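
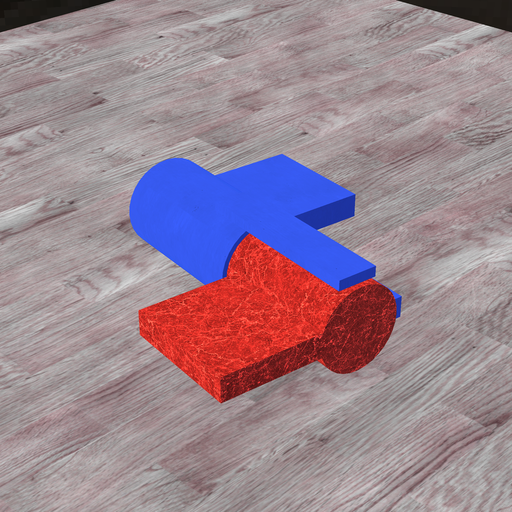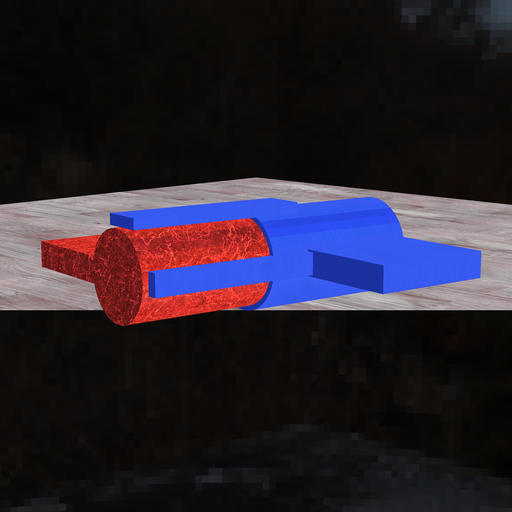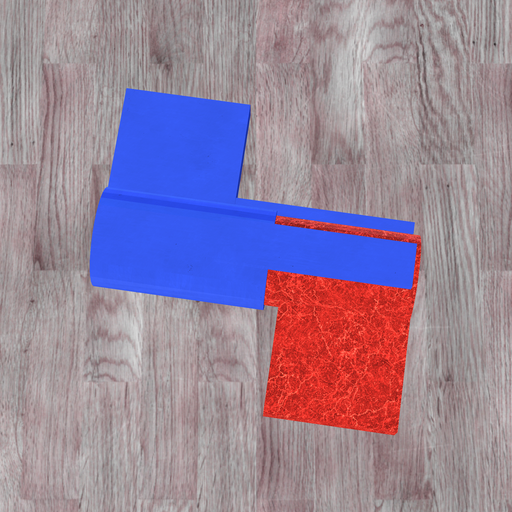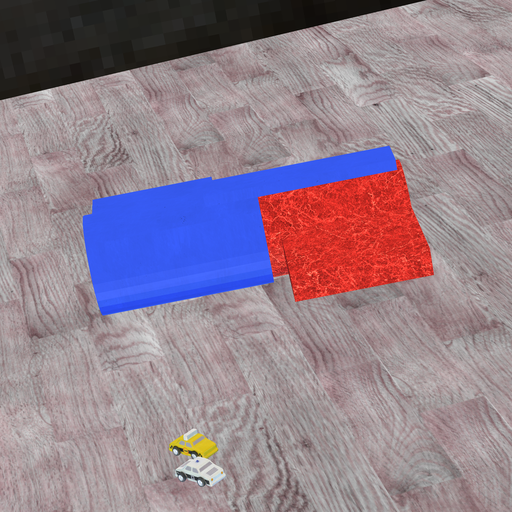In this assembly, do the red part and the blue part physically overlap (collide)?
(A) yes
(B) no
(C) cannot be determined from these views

(A) yes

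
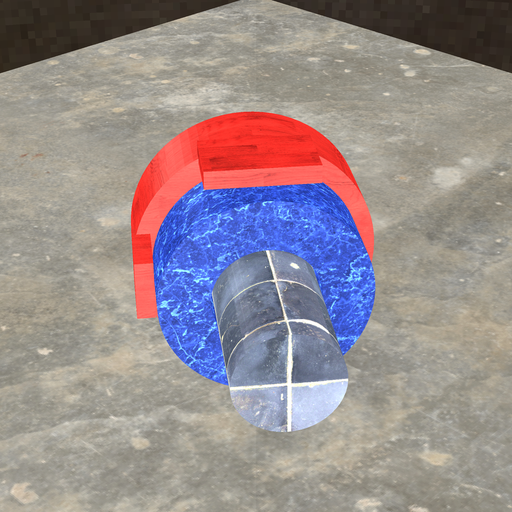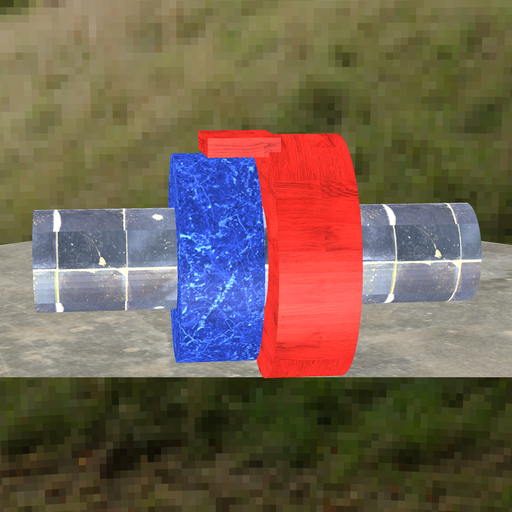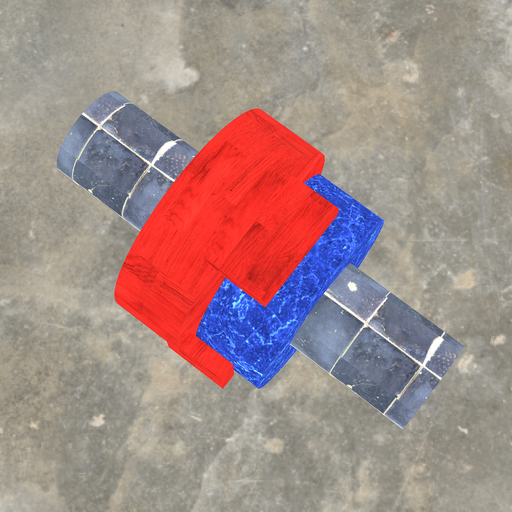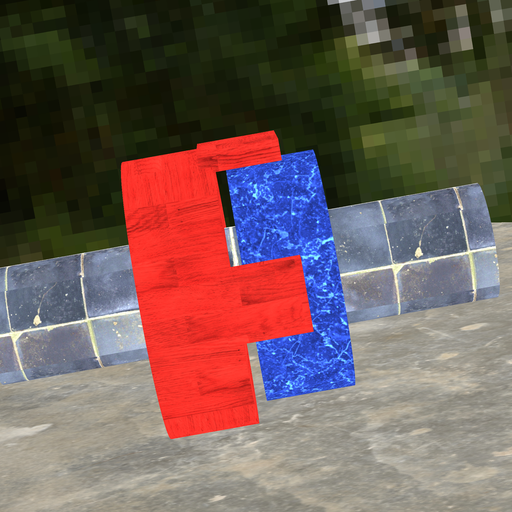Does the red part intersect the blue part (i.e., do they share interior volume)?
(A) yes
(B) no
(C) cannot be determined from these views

(B) no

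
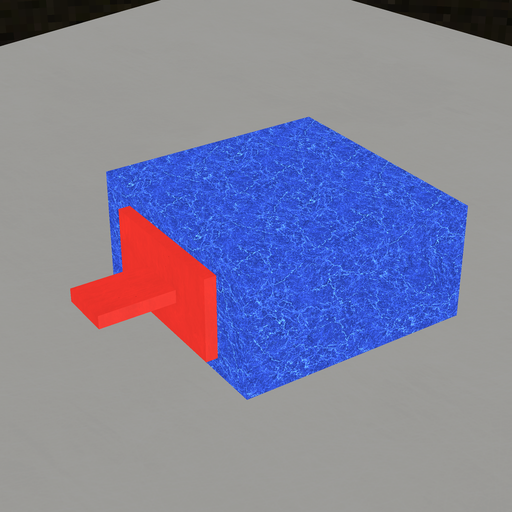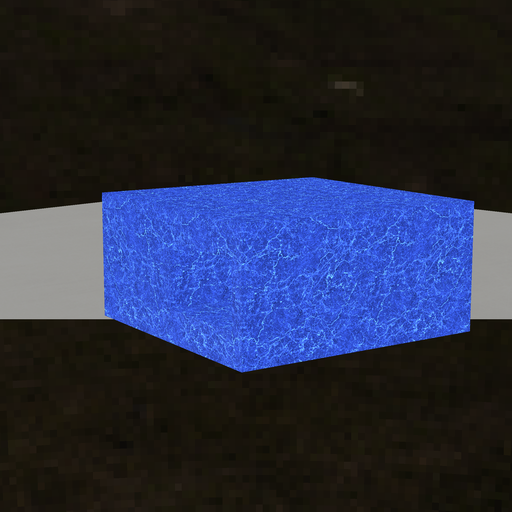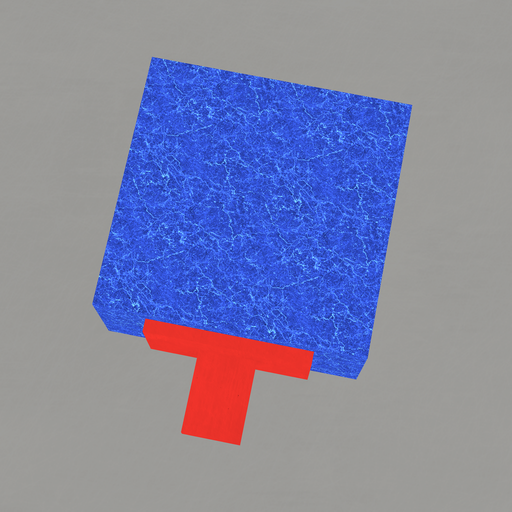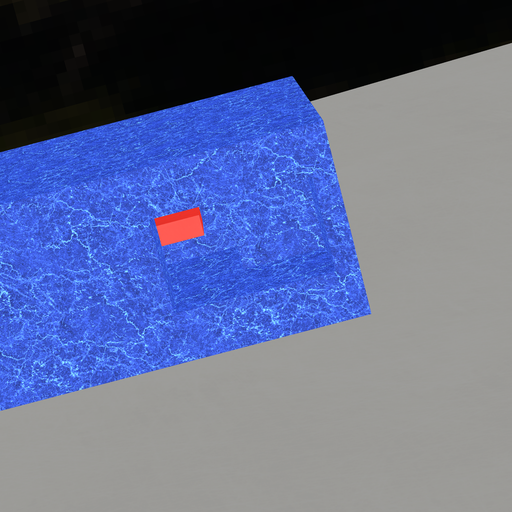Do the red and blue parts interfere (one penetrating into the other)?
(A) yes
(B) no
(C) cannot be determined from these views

(B) no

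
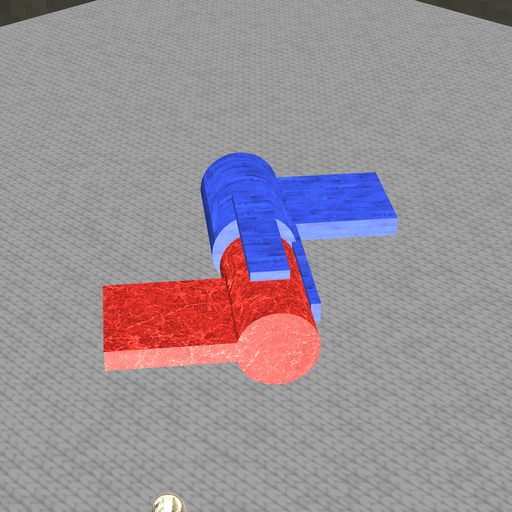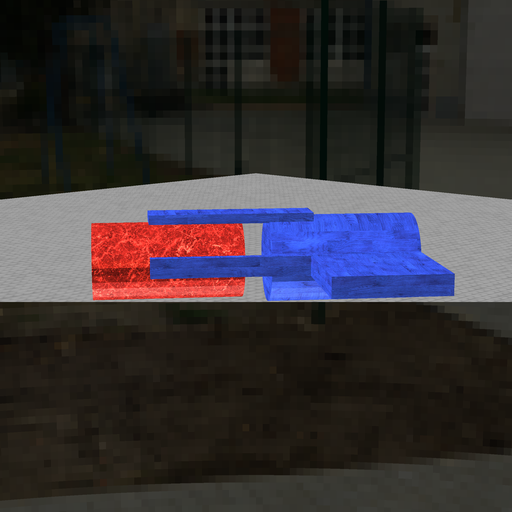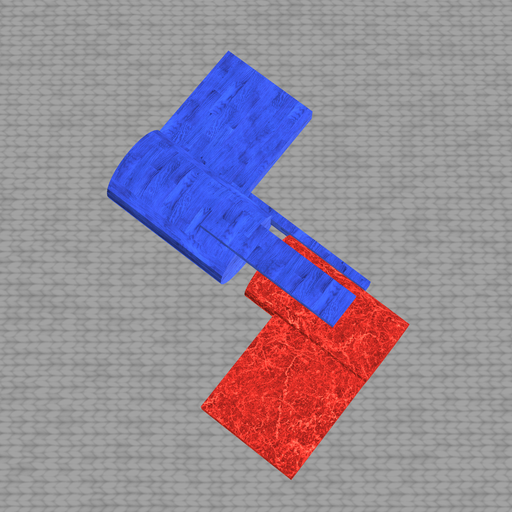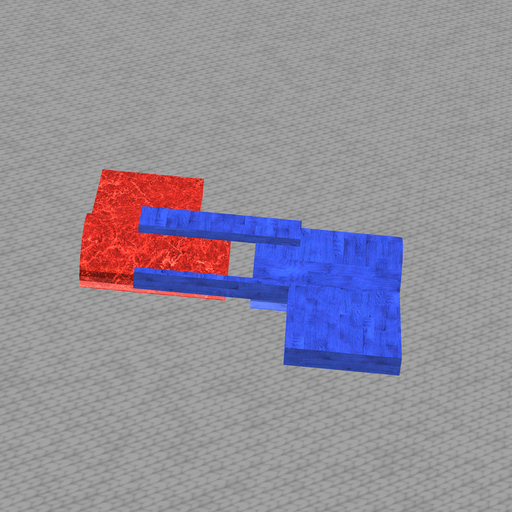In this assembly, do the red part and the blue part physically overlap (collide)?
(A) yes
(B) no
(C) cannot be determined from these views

(B) no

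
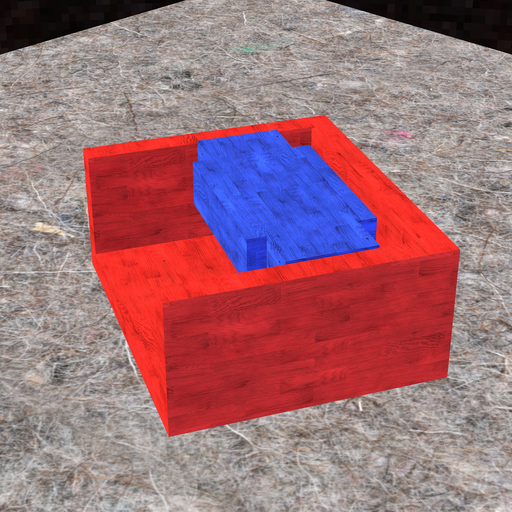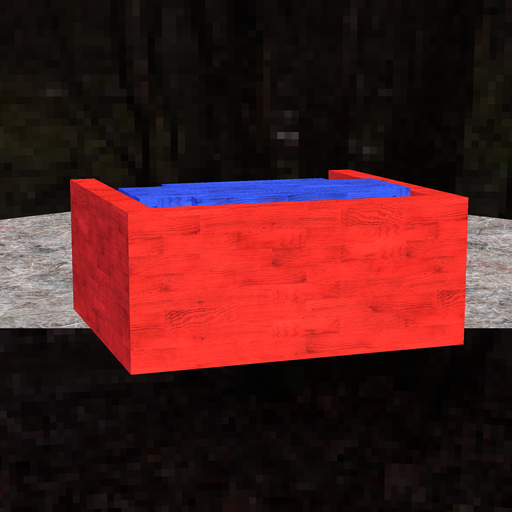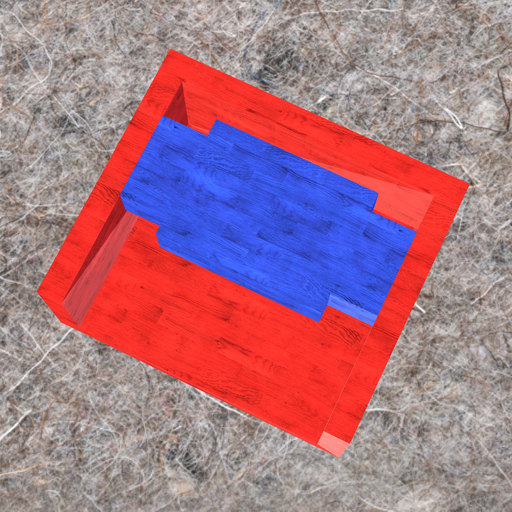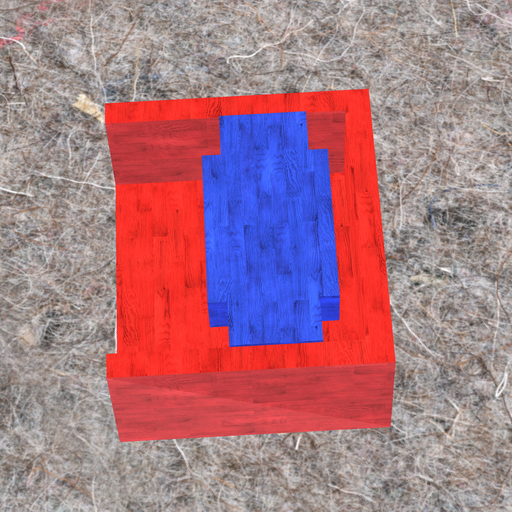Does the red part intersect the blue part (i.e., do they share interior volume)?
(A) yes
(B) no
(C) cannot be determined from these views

(B) no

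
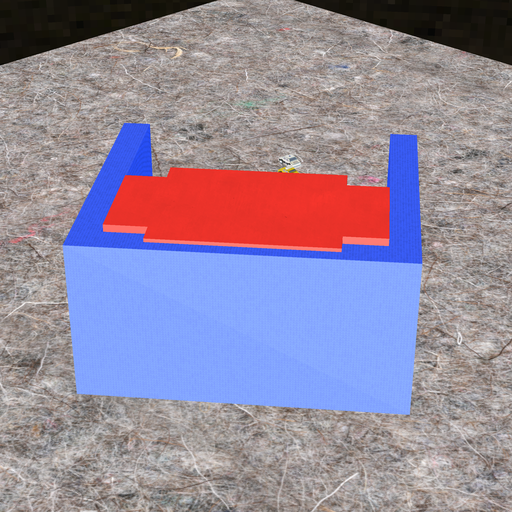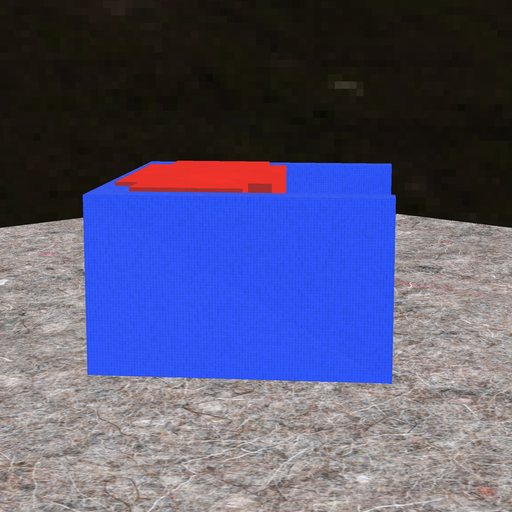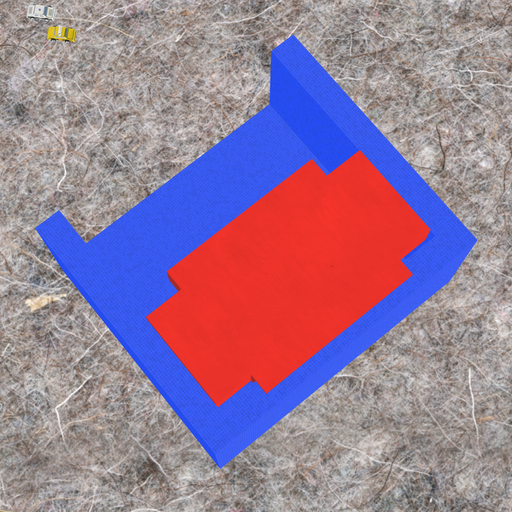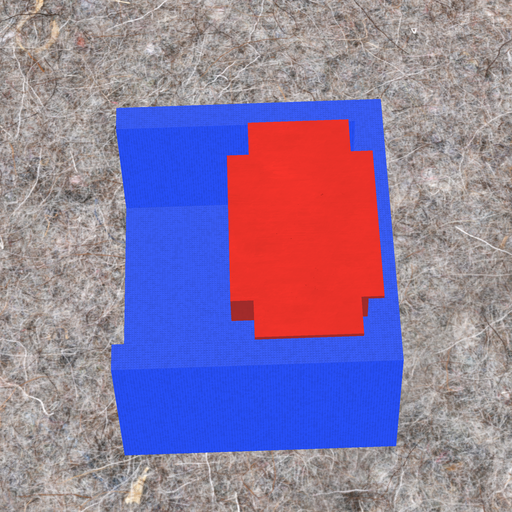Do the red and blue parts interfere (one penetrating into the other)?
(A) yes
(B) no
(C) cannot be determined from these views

(A) yes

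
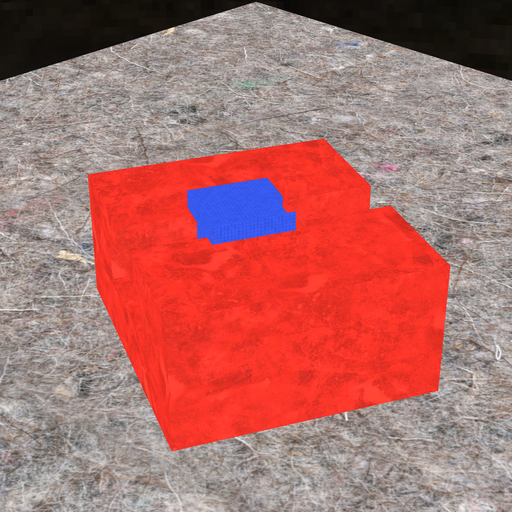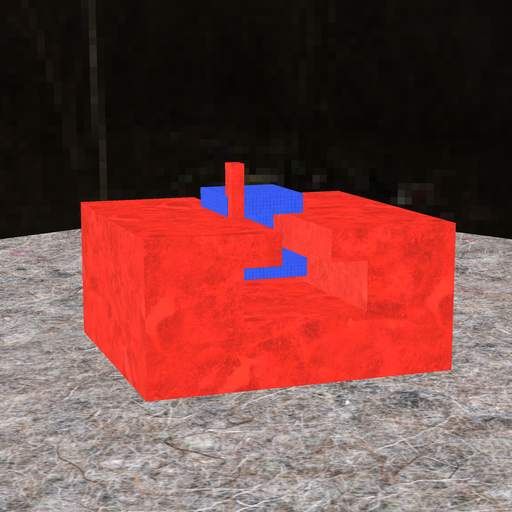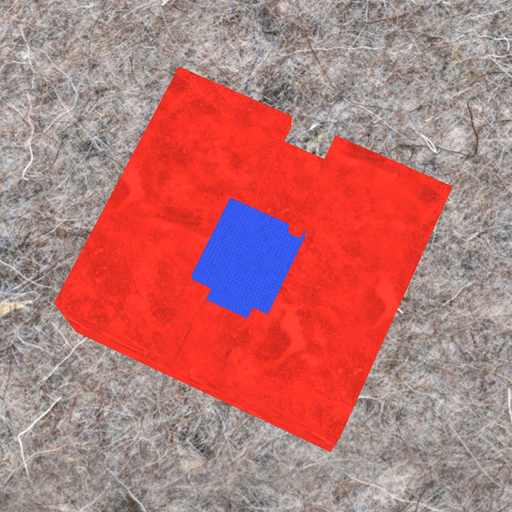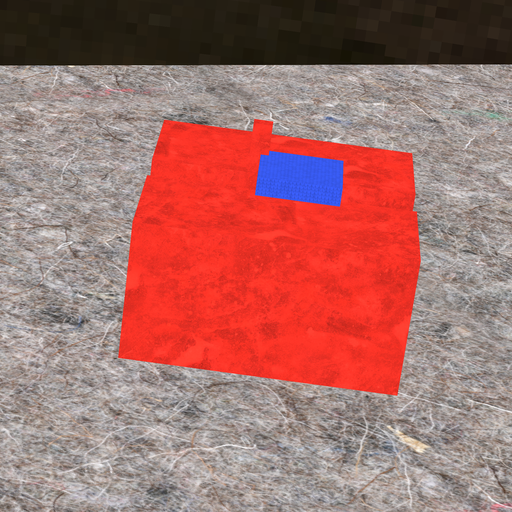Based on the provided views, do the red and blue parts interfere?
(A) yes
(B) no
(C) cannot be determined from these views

(A) yes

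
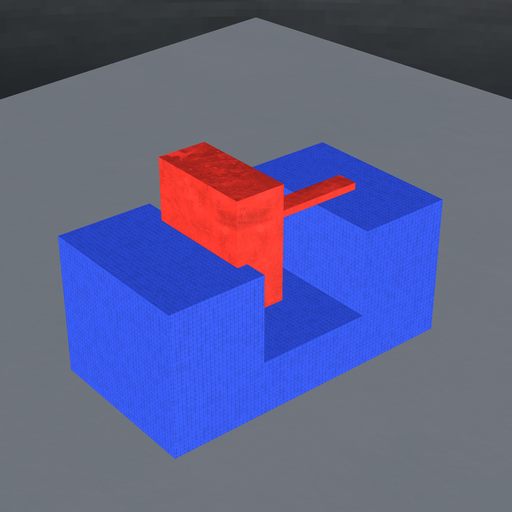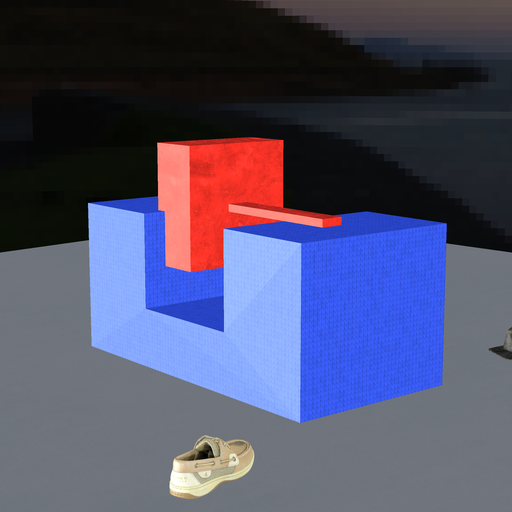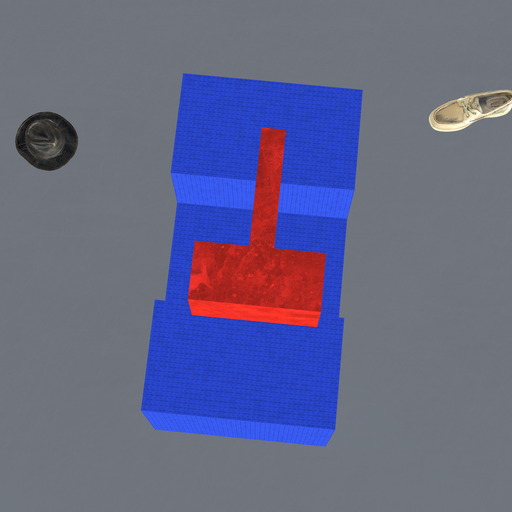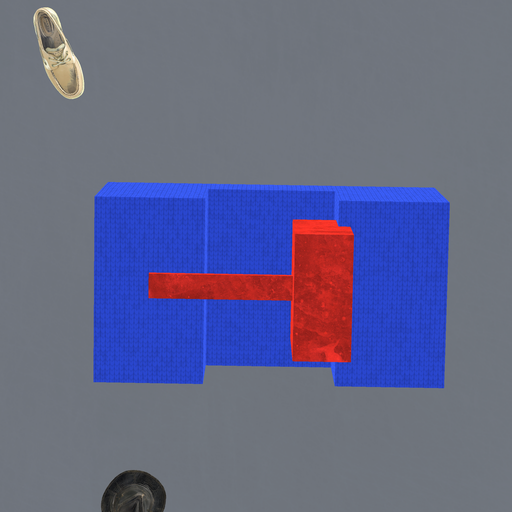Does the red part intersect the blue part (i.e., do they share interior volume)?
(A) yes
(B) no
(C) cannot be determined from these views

(A) yes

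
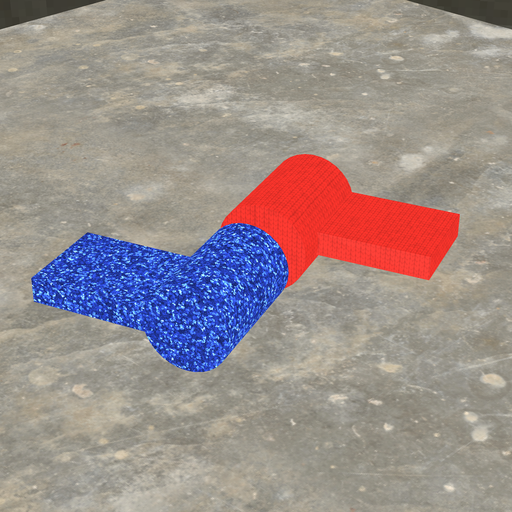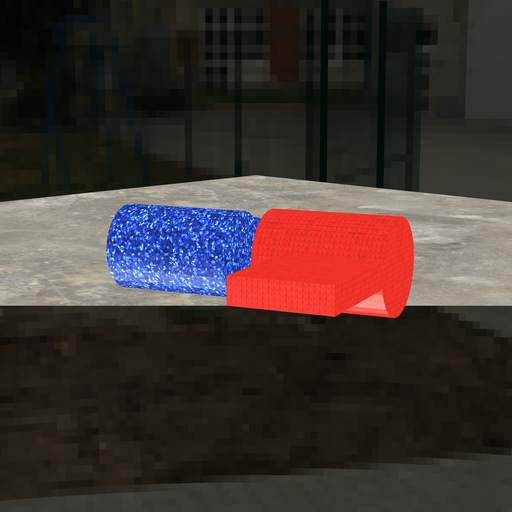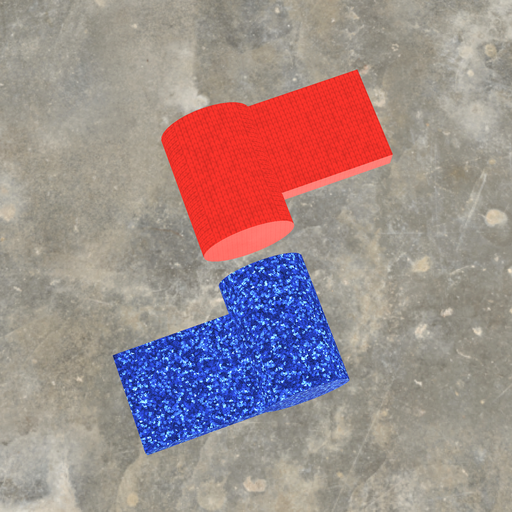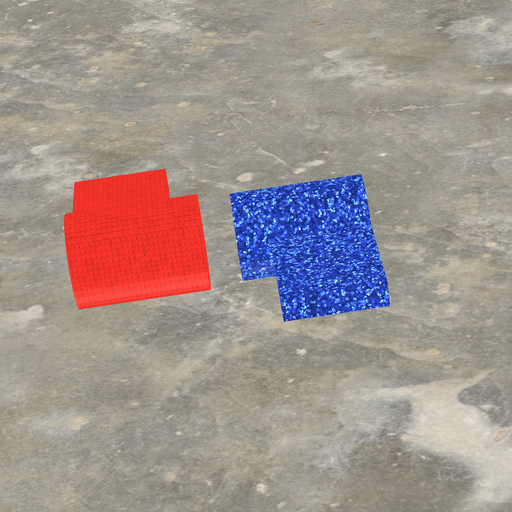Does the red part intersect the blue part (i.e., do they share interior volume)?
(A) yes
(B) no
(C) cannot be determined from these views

(B) no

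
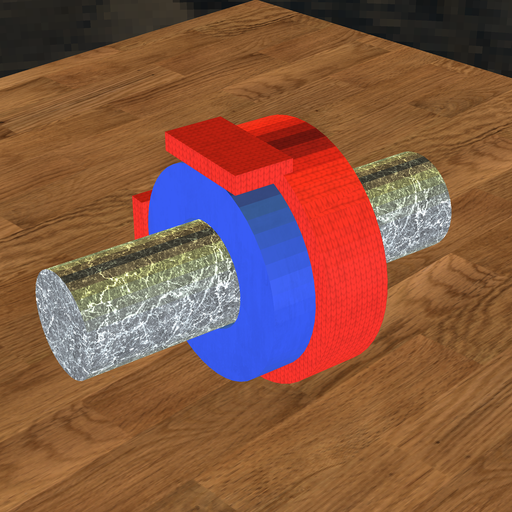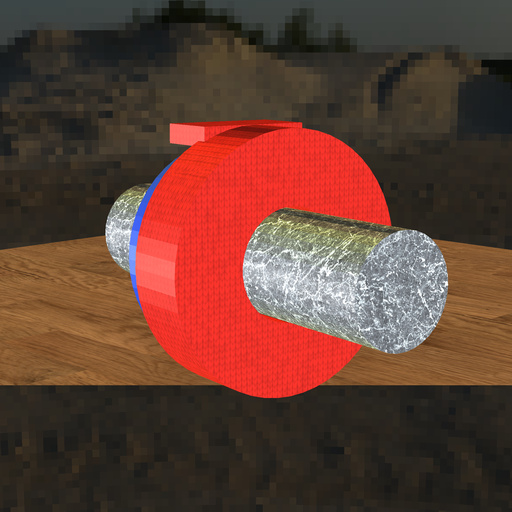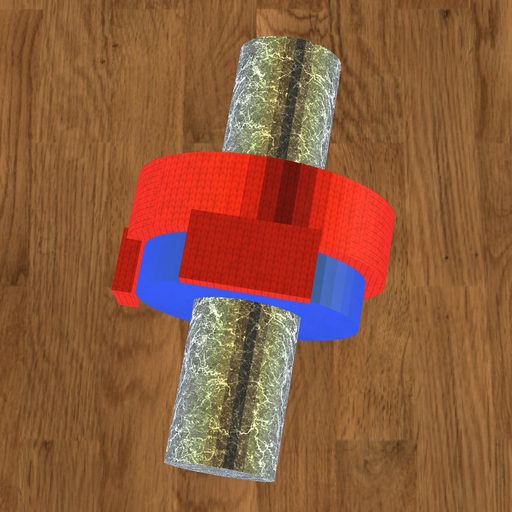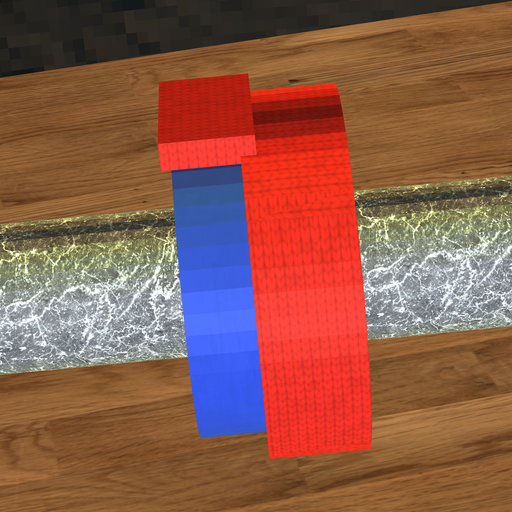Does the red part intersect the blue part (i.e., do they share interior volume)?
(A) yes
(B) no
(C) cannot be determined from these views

(A) yes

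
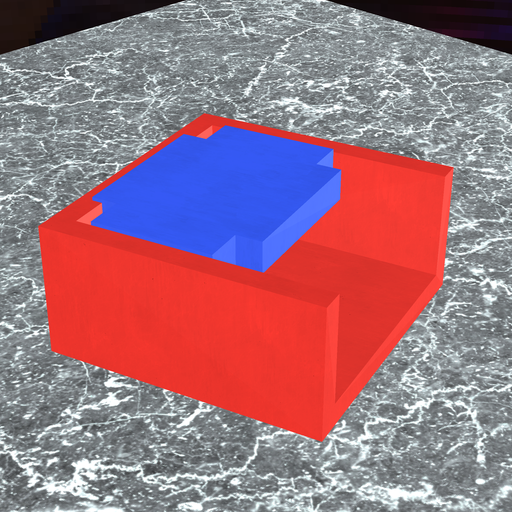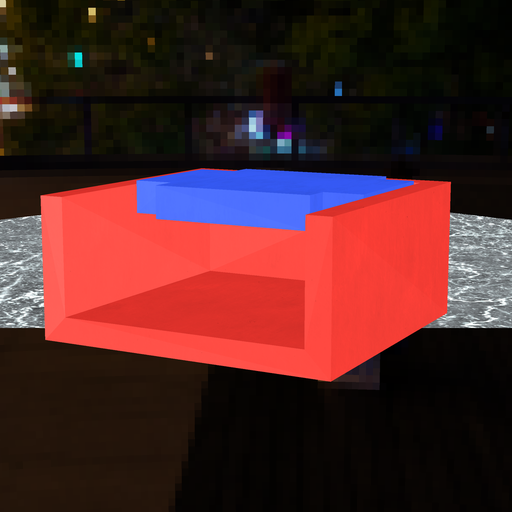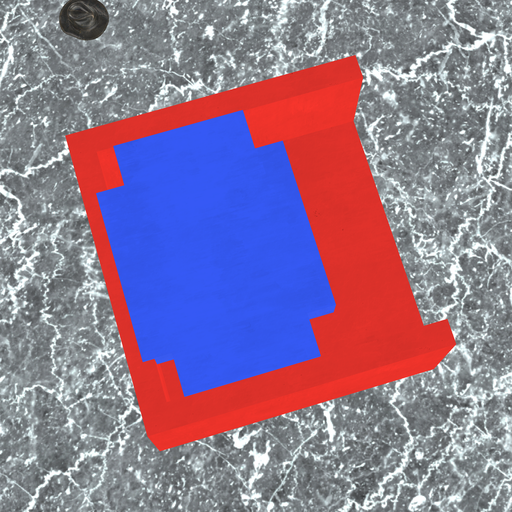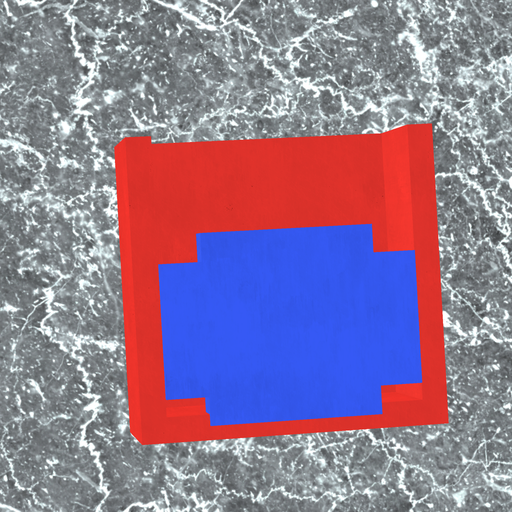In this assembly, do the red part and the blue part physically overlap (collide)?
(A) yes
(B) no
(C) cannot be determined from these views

(A) yes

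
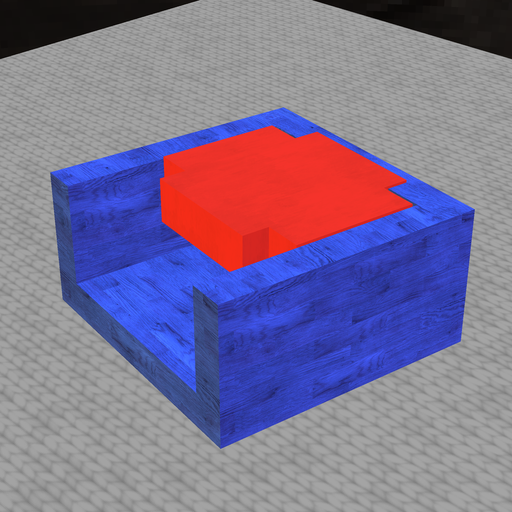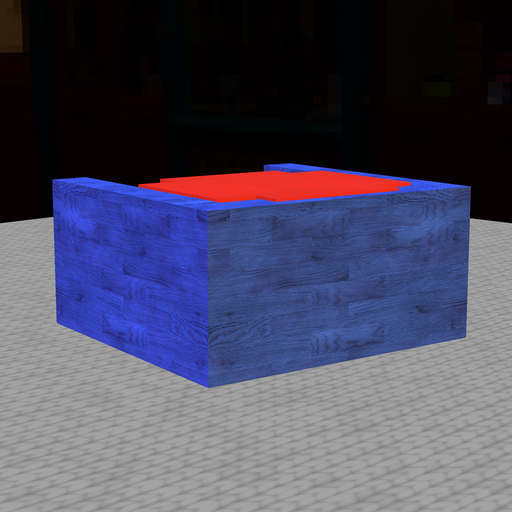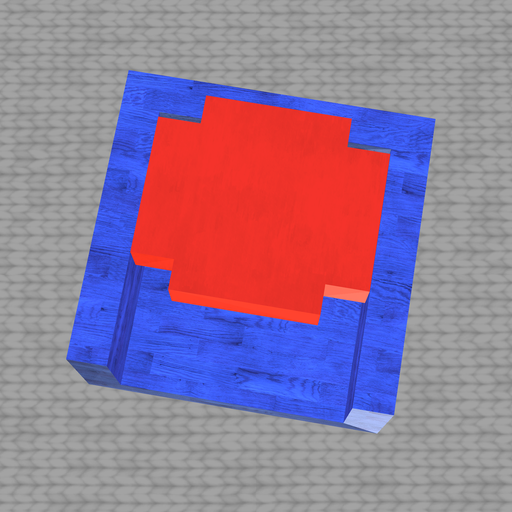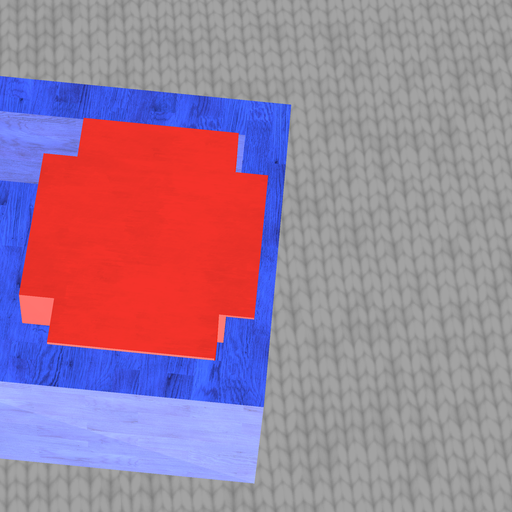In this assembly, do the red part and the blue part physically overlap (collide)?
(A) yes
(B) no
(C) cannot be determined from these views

(A) yes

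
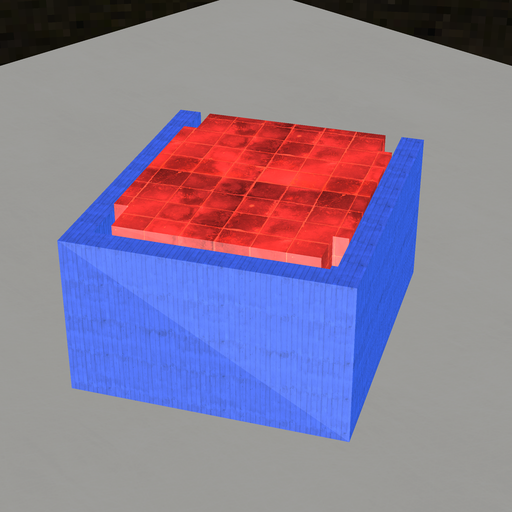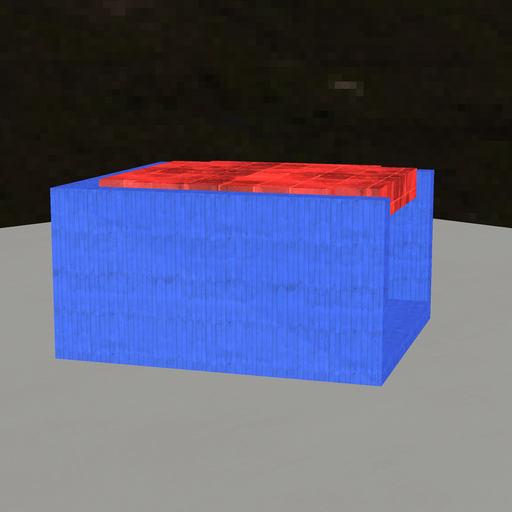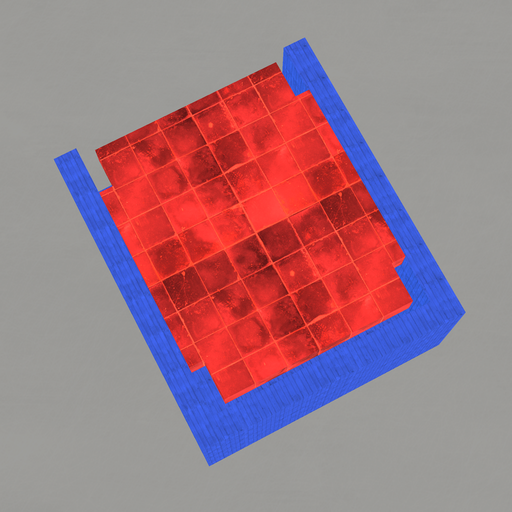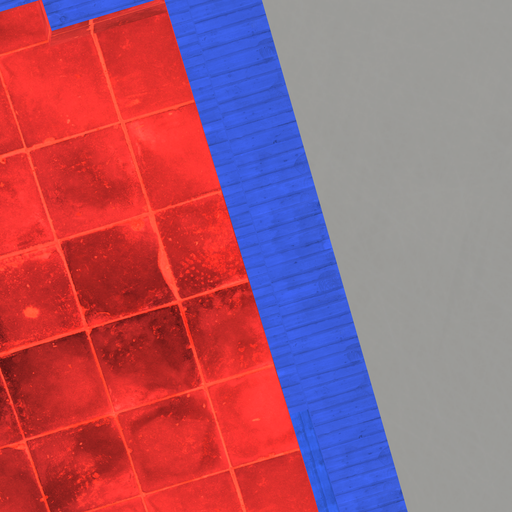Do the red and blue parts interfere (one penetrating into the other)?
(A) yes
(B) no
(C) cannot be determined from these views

(B) no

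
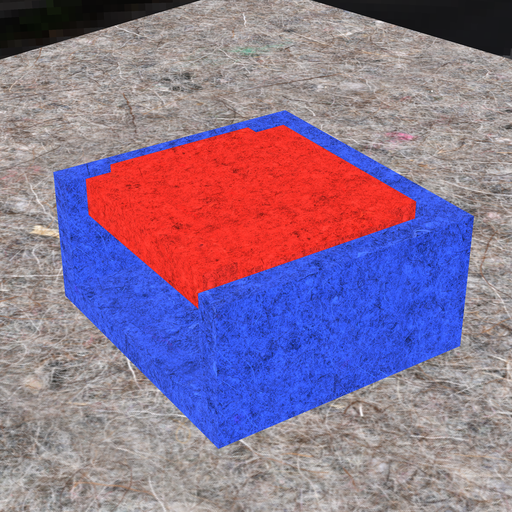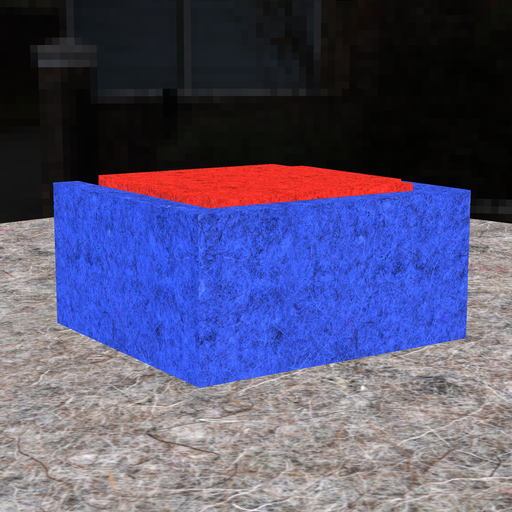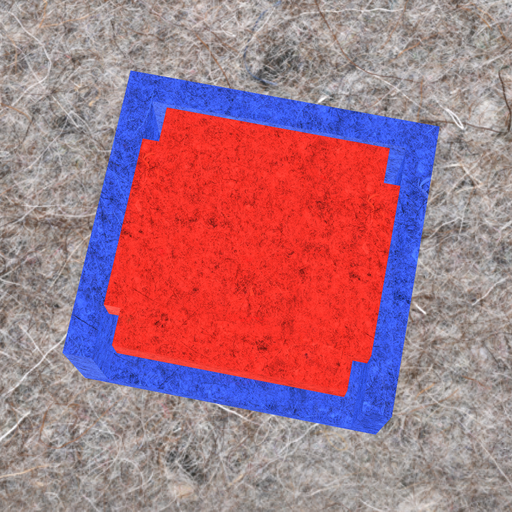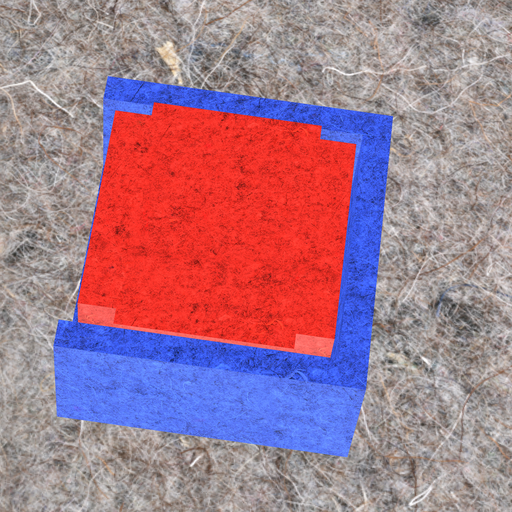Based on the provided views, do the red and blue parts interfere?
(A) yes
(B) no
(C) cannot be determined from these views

(B) no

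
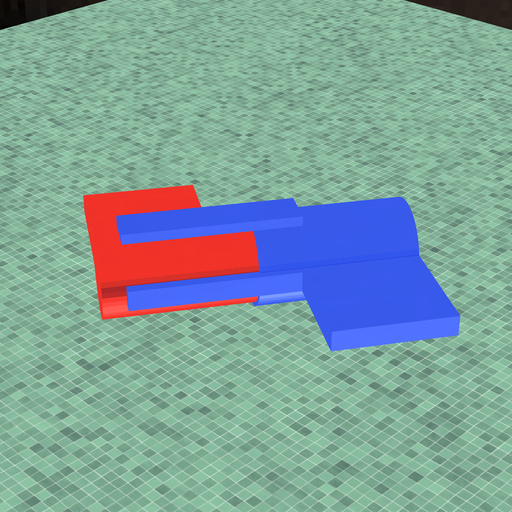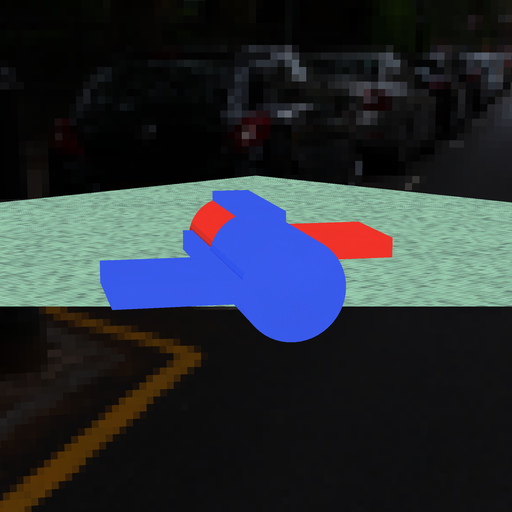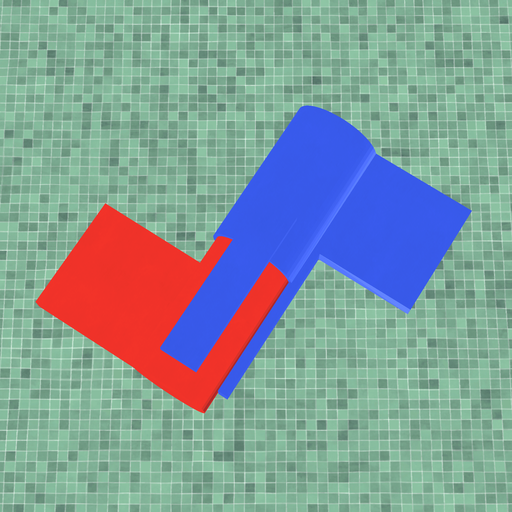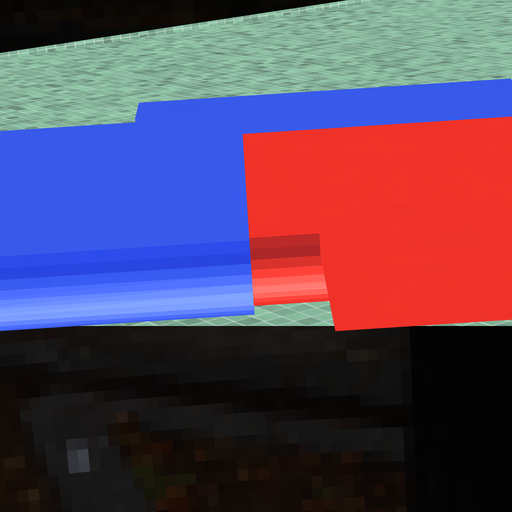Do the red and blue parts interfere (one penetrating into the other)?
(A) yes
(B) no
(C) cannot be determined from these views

(A) yes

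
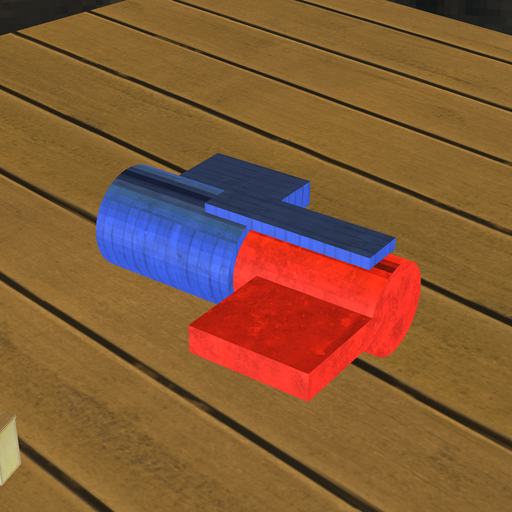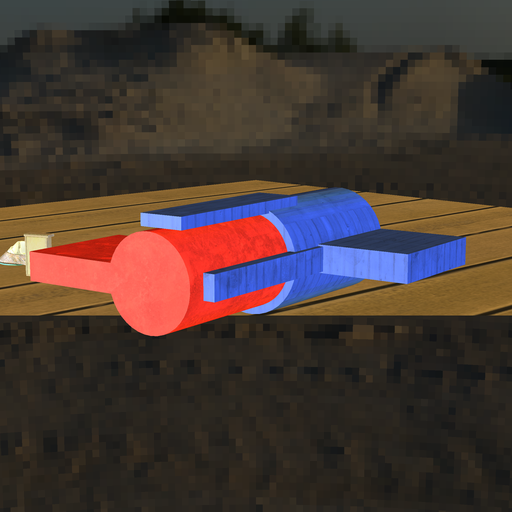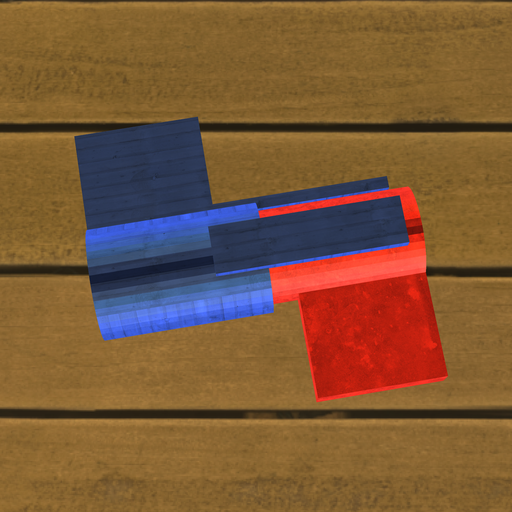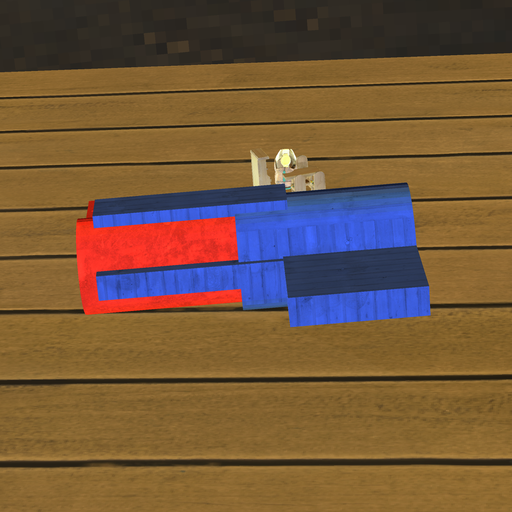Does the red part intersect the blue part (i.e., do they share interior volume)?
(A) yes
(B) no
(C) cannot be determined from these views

(A) yes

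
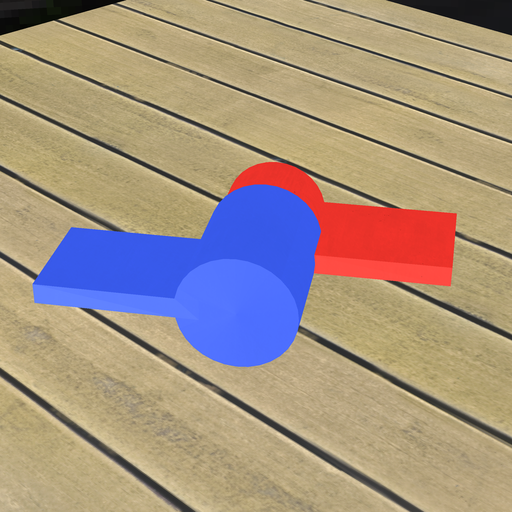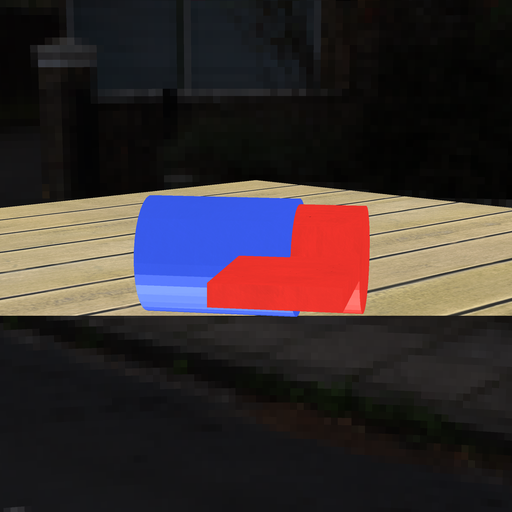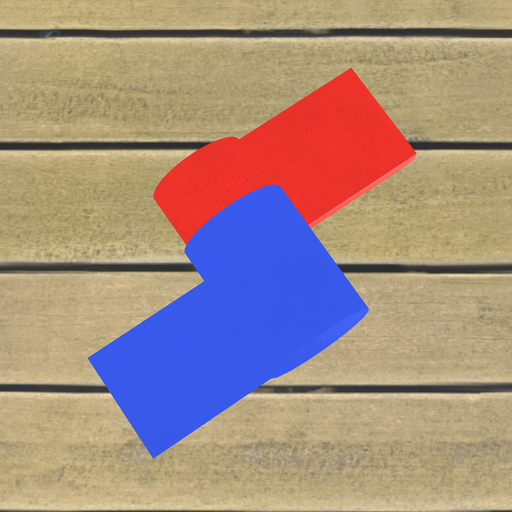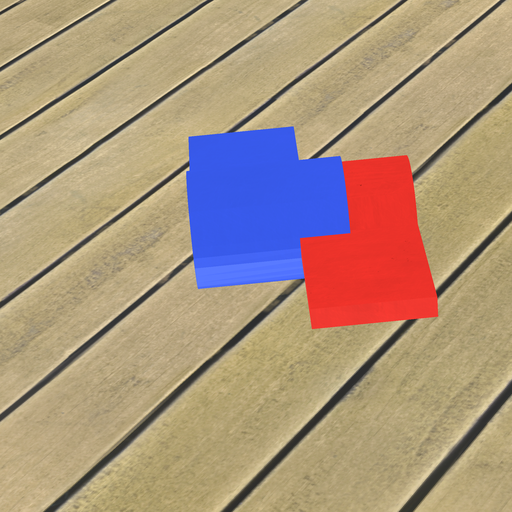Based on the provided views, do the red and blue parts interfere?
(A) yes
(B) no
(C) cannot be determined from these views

(A) yes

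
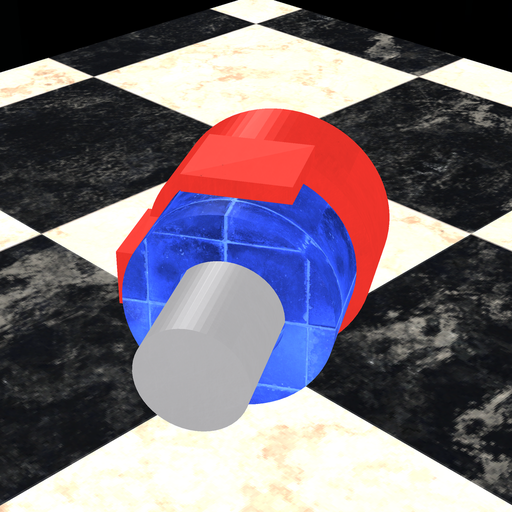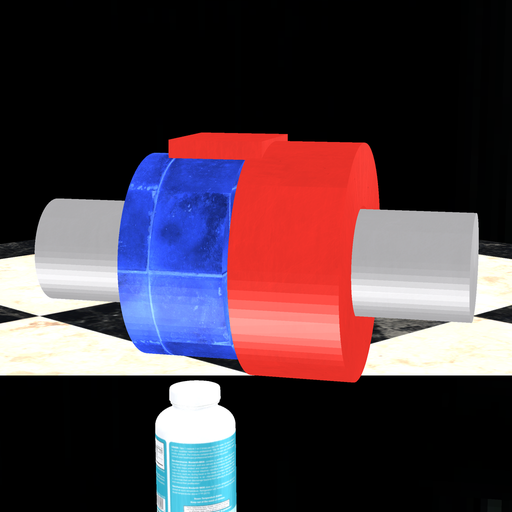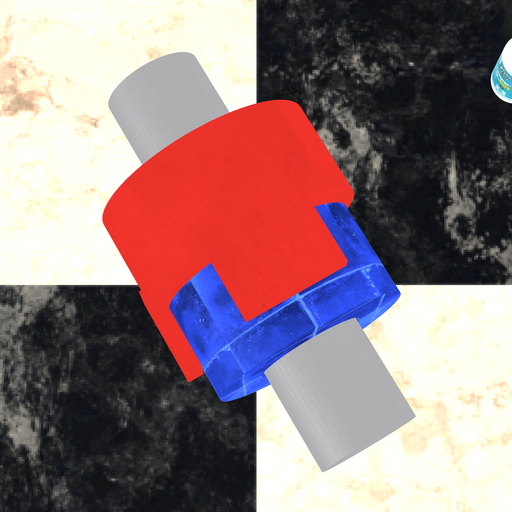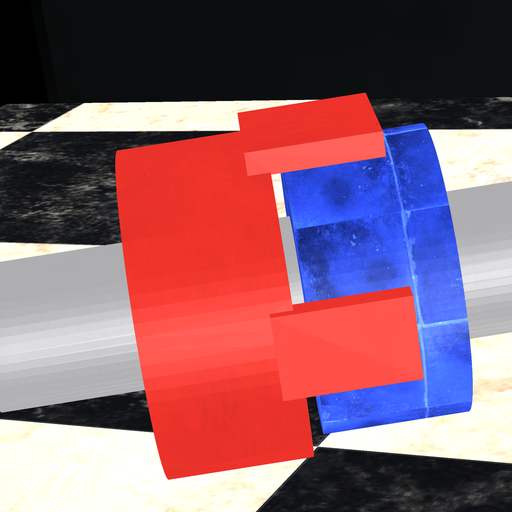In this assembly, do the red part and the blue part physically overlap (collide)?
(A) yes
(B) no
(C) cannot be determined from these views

(B) no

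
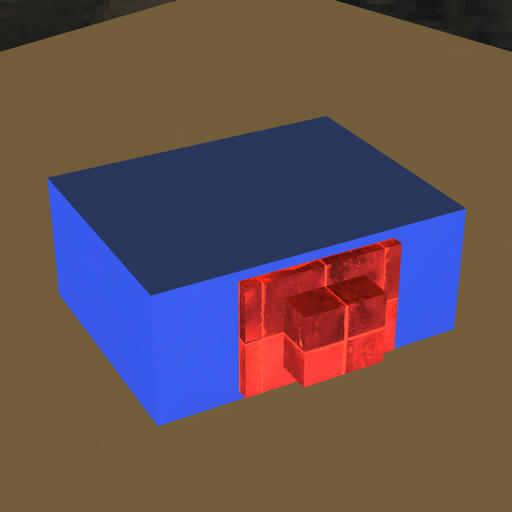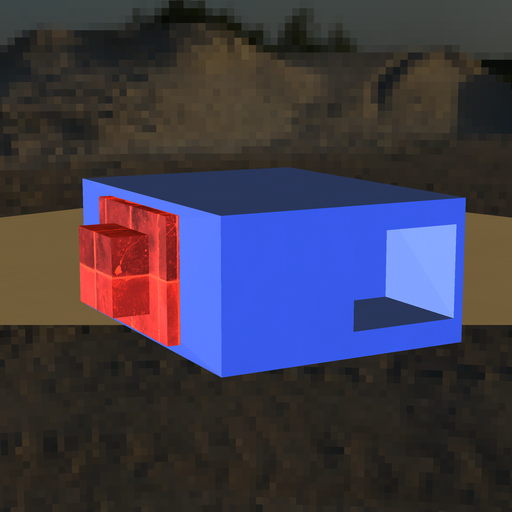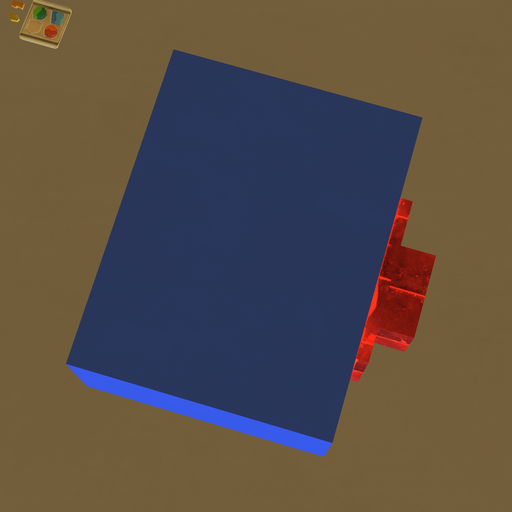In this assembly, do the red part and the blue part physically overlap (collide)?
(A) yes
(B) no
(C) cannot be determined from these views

(C) cannot be determined from these views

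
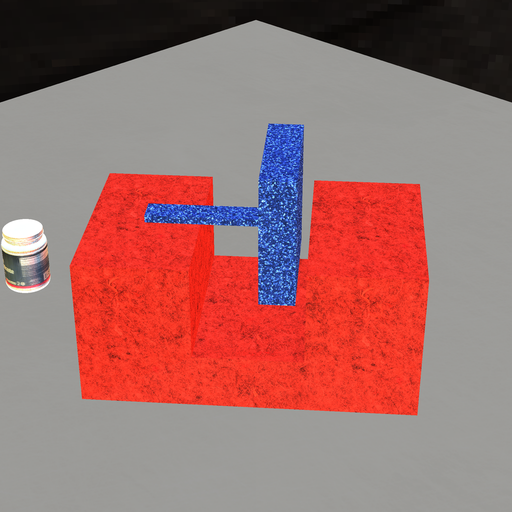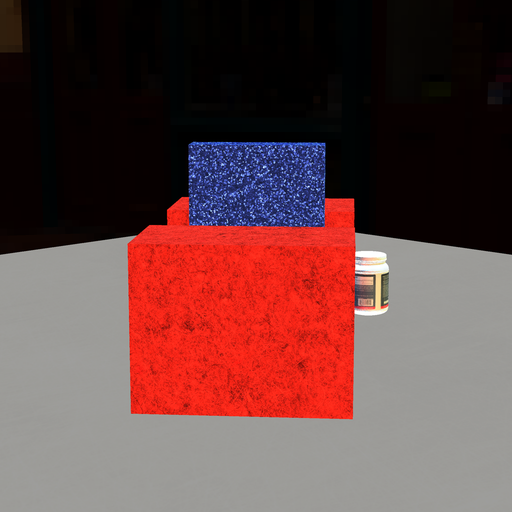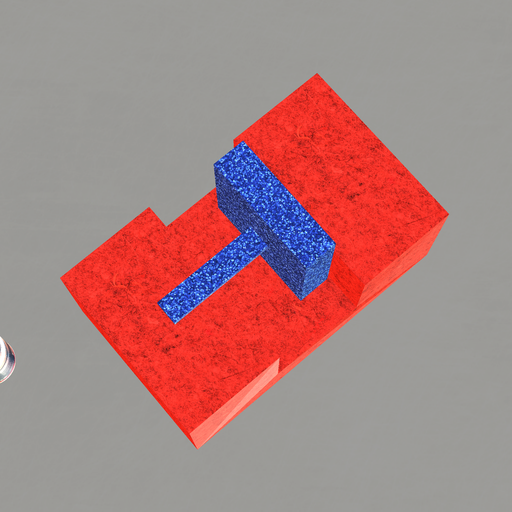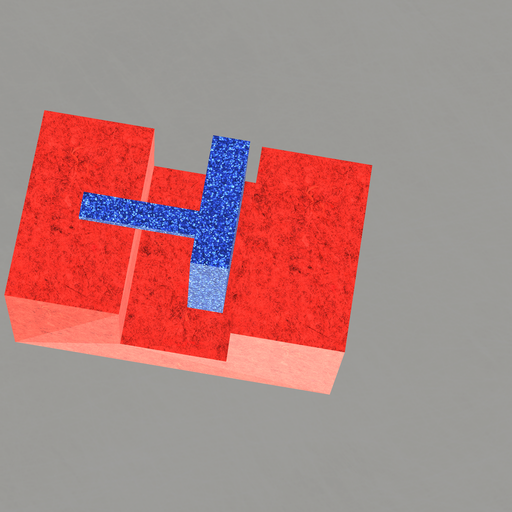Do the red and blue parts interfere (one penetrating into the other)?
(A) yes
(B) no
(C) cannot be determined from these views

(B) no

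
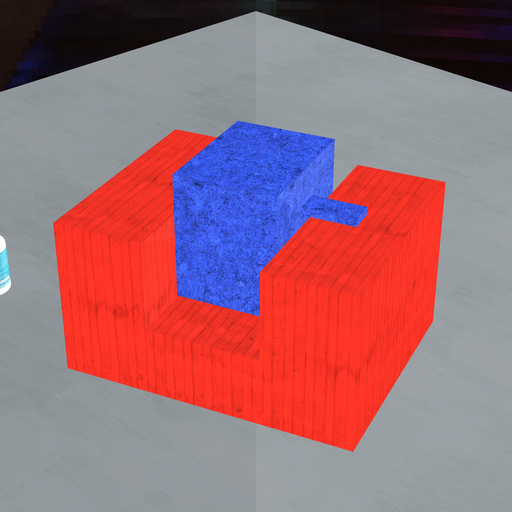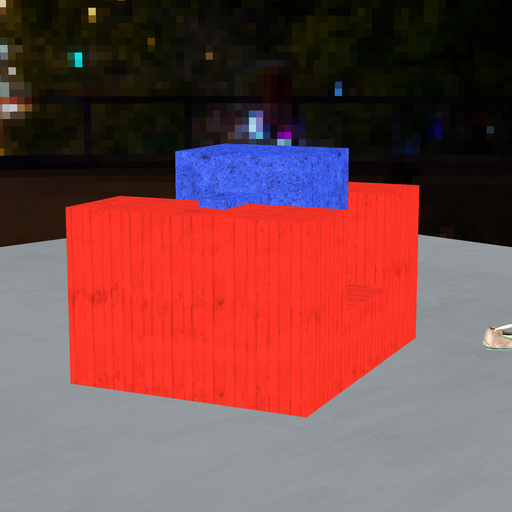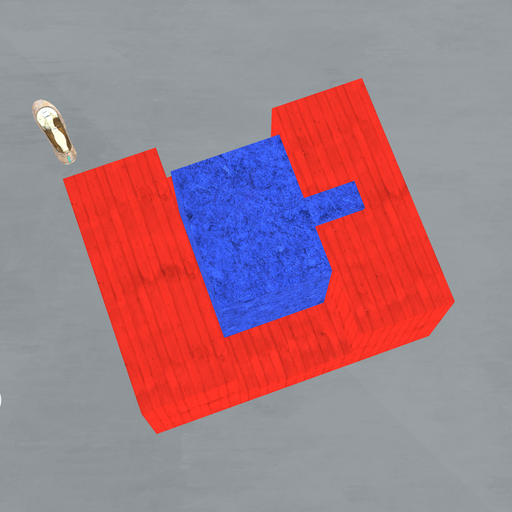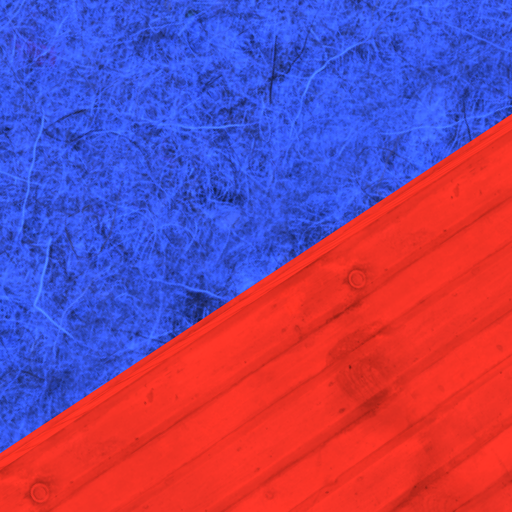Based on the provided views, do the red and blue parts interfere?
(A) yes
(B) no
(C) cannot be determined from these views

(B) no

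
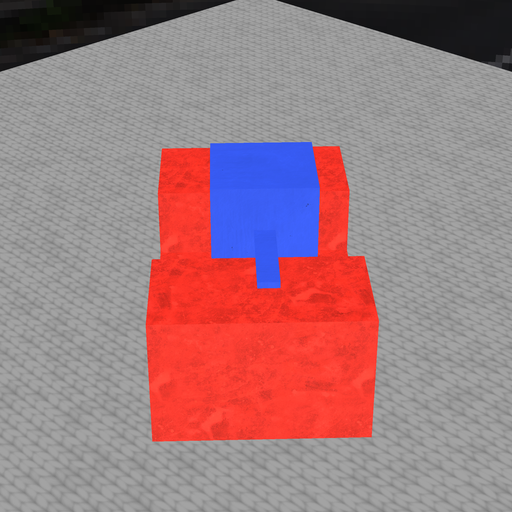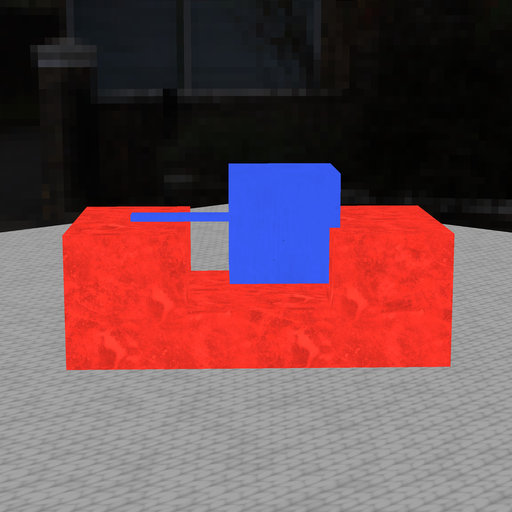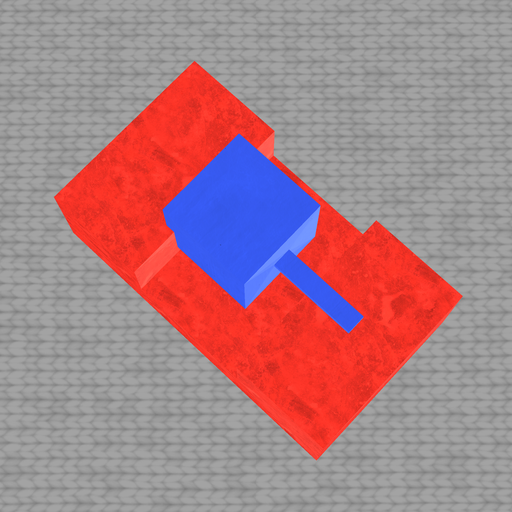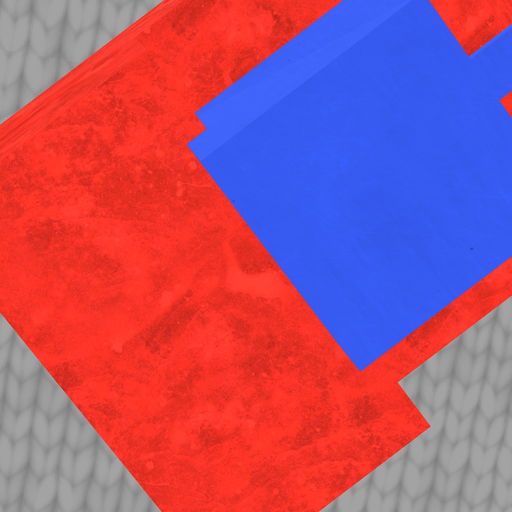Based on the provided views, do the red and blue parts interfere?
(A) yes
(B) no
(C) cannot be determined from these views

(A) yes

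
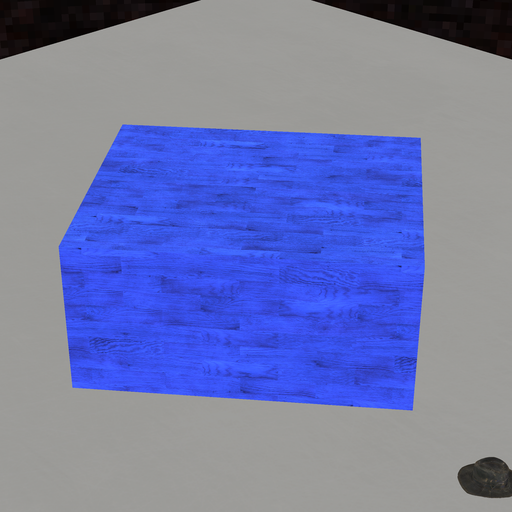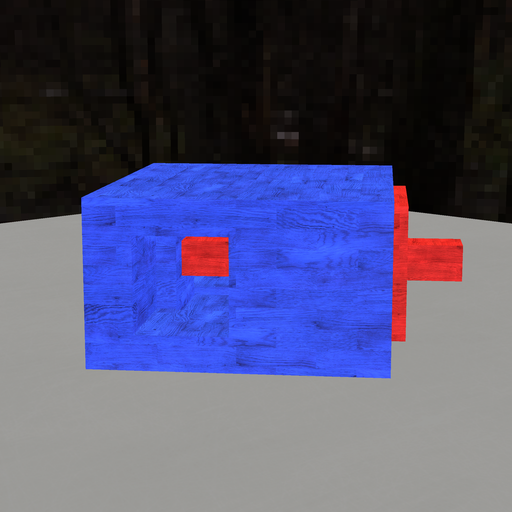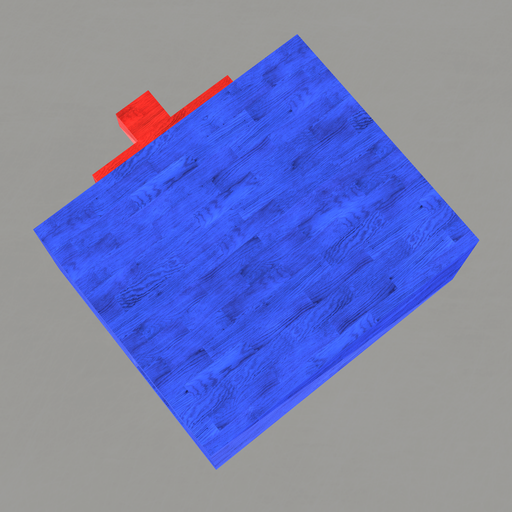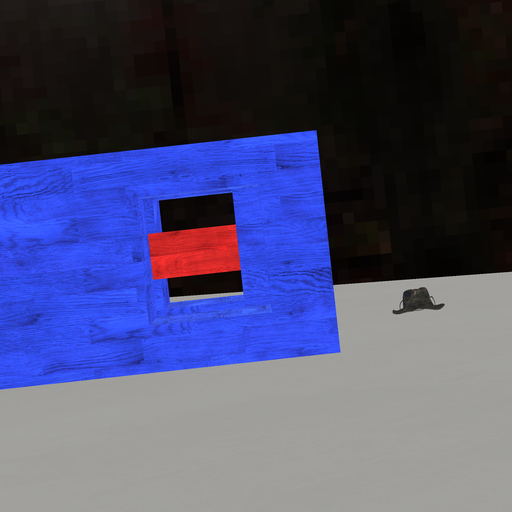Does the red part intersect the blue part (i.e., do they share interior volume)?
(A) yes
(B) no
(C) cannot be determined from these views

(A) yes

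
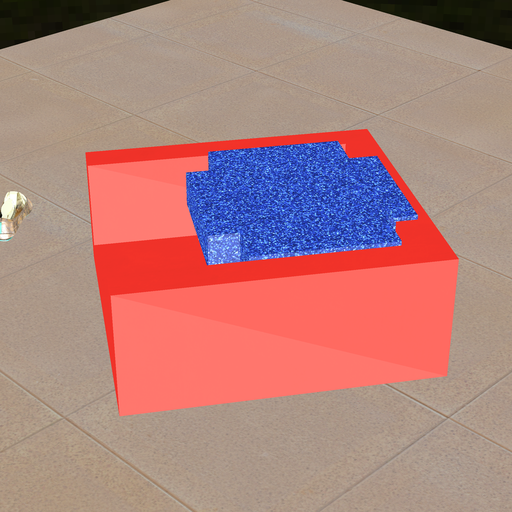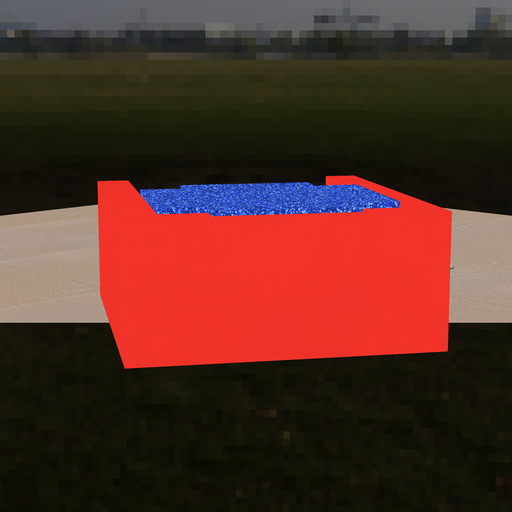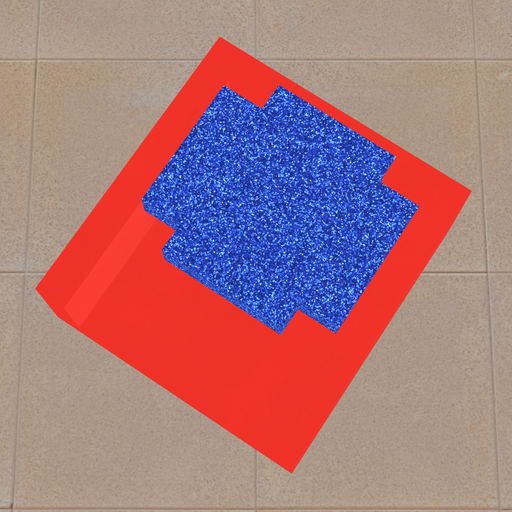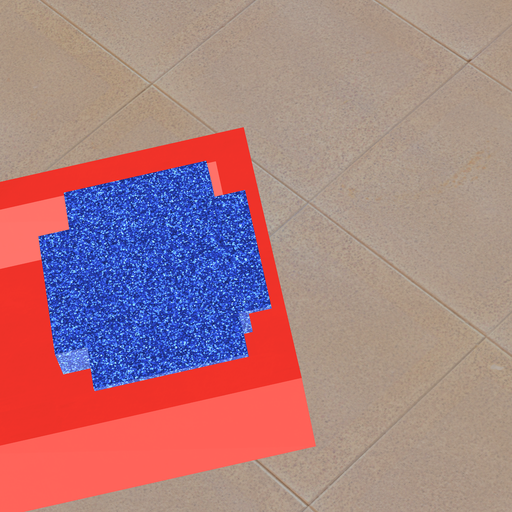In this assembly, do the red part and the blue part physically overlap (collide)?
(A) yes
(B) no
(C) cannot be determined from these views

(A) yes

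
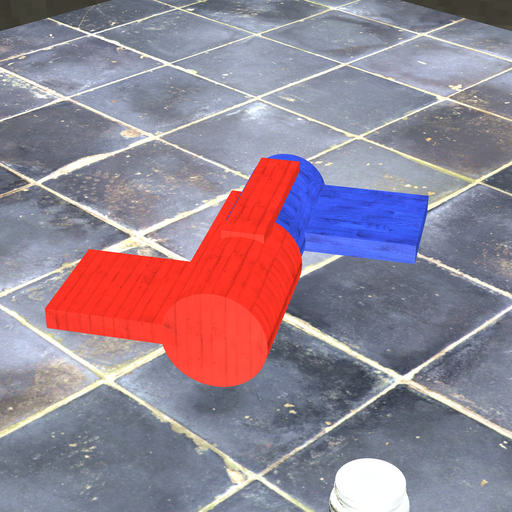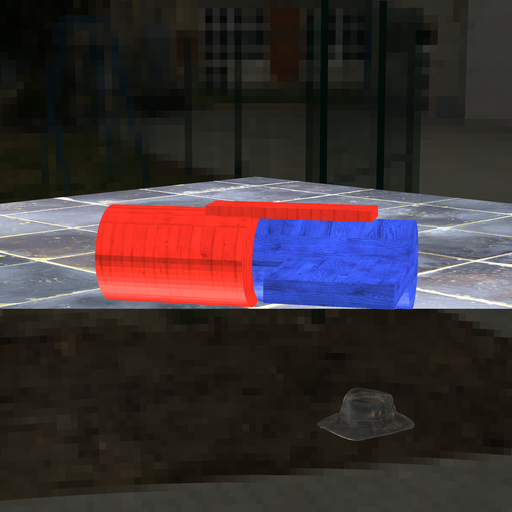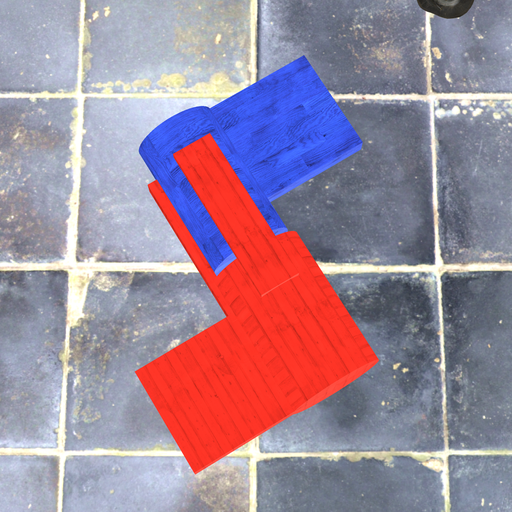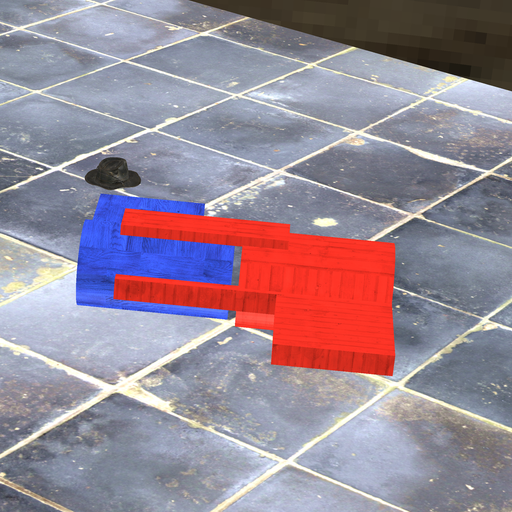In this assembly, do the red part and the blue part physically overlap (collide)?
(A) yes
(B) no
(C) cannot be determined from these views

(B) no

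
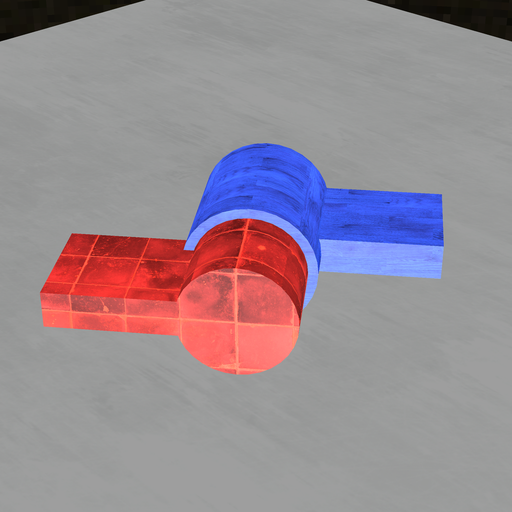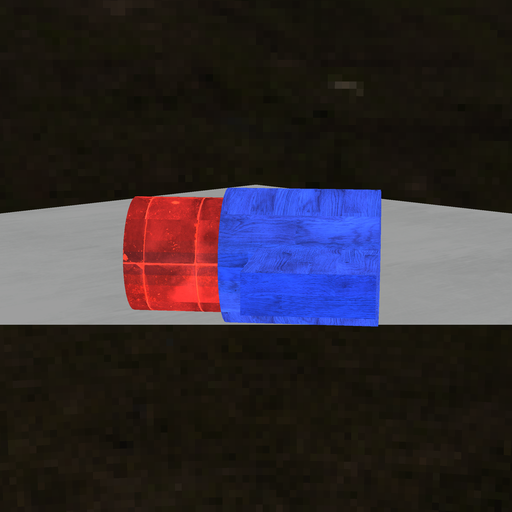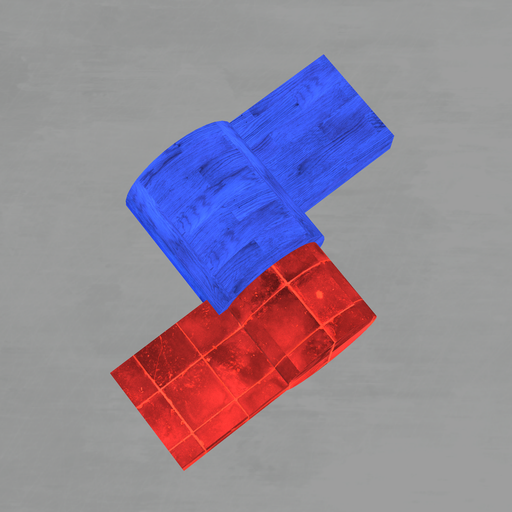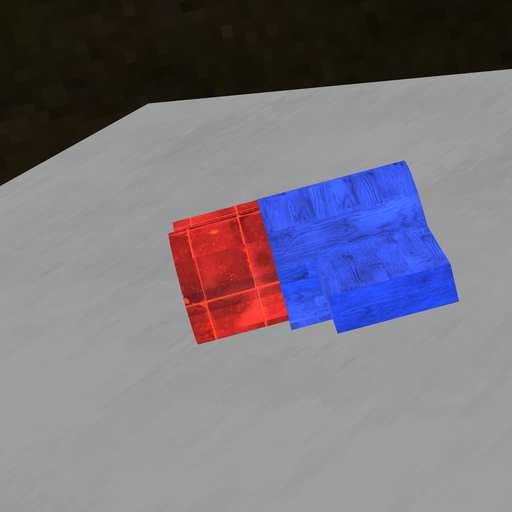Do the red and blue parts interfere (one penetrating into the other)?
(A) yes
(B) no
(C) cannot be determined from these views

(A) yes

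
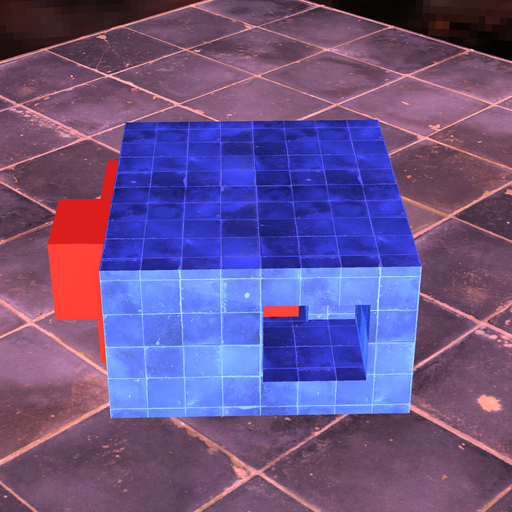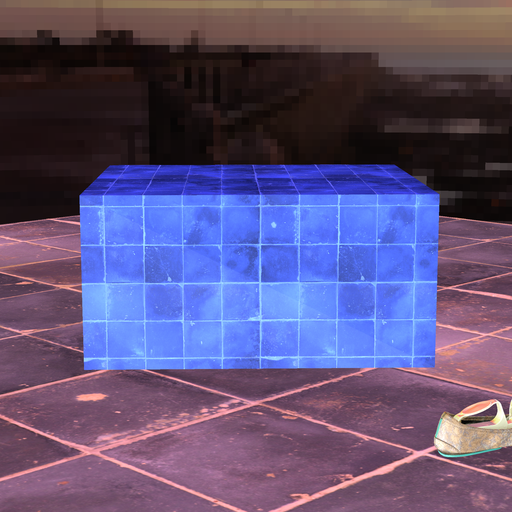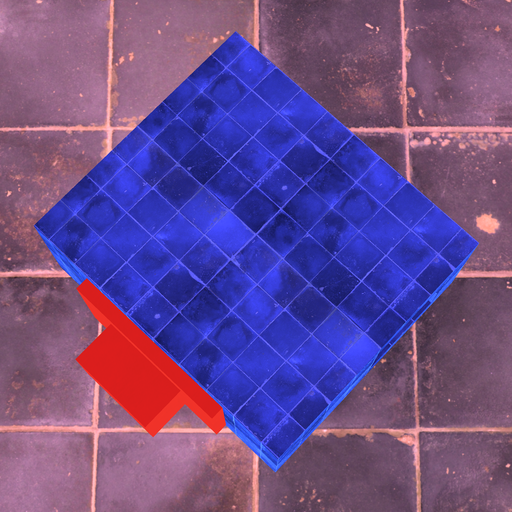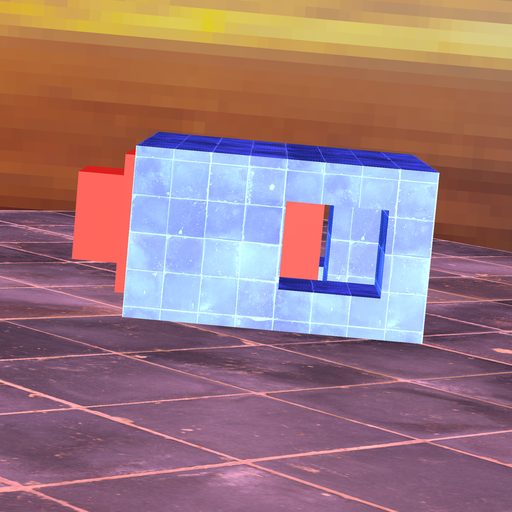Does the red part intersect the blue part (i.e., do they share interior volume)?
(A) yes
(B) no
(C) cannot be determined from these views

(B) no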